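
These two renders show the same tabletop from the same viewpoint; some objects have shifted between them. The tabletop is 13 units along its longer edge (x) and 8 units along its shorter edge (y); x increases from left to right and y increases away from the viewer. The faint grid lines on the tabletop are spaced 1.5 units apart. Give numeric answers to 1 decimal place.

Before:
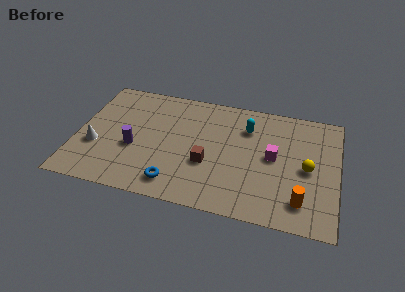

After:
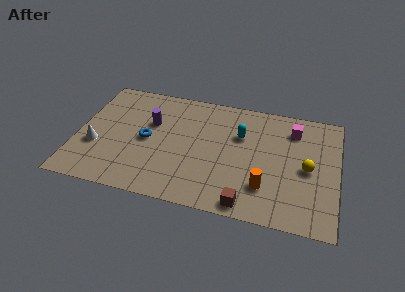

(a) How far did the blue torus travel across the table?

3.1

From (5.1, 1.3) to (3.5, 3.9), the blue torus covered √(1.6² + 2.6²) ≈ 3.1 units.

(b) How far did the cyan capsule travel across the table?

0.7

The cyan capsule was near (8.4, 5.9) before and (8.1, 5.3) after, so it travelled √(0.3² + 0.6²) ≈ 0.7 units.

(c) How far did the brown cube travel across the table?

3.0

The brown cube was near (6.6, 3.0) before and (8.7, 0.8) after, so it travelled √(2.1² + 2.2²) ≈ 3.0 units.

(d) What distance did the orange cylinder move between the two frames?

1.9

The orange cylinder was near (11.3, 1.6) before and (9.5, 2.1) after, so it travelled √(1.8² + 0.5²) ≈ 1.9 units.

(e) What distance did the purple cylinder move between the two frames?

2.0

From (2.9, 3.2) to (3.6, 5.1), the purple cylinder covered √(0.7² + 1.9²) ≈ 2.0 units.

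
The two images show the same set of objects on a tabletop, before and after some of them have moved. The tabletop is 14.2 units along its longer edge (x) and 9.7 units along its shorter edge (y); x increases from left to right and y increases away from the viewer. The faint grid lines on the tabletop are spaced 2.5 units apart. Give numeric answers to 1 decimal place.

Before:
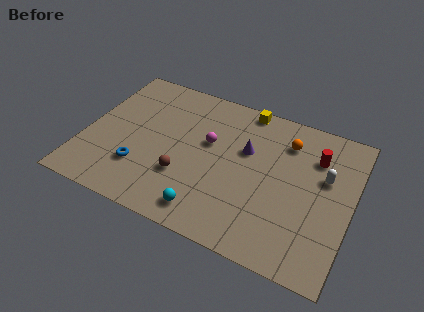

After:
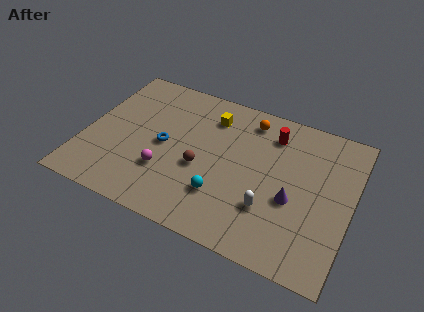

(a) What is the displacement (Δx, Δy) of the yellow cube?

(-1.7, -1.3)

The yellow cube was at about (8.1, 8.9) and moved to about (6.4, 7.6).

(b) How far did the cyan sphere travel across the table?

1.4

The cyan sphere was near (7.0, 1.4) before and (7.6, 2.7) after, so it travelled √(0.6² + 1.3²) ≈ 1.4 units.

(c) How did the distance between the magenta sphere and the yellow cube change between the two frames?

+1.5

The distance was about 3.5 in the first image and 5.0 in the second, so they moved 1.5 units further apart.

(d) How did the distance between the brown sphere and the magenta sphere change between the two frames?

-0.8

The distance was about 2.9 in the first image and 2.1 in the second, so they moved 0.8 units closer together.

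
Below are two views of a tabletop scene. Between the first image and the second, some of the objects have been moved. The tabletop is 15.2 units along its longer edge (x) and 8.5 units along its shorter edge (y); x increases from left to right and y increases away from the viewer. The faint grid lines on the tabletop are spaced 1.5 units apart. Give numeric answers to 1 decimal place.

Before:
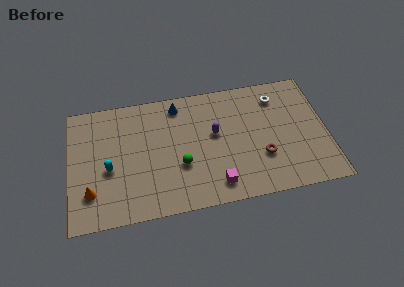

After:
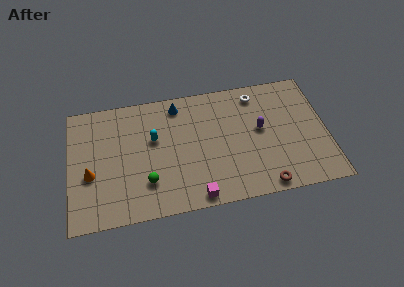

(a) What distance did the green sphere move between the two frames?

2.2

From (6.5, 3.1) to (4.5, 2.3), the green sphere covered √(2.0² + 0.8²) ≈ 2.2 units.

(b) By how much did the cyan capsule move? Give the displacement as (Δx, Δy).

(2.7, 1.6)

The cyan capsule was at about (2.3, 3.6) and moved to about (5.0, 5.2).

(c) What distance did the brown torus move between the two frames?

2.0

The brown torus moved from about (11.3, 2.8) to (11.3, 0.8), a distance of √(0.0² + 2.0²) ≈ 2.0.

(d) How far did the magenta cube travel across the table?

1.3

The magenta cube moved from about (8.5, 1.4) to (7.3, 0.8), a distance of √(1.2² + 0.6²) ≈ 1.3.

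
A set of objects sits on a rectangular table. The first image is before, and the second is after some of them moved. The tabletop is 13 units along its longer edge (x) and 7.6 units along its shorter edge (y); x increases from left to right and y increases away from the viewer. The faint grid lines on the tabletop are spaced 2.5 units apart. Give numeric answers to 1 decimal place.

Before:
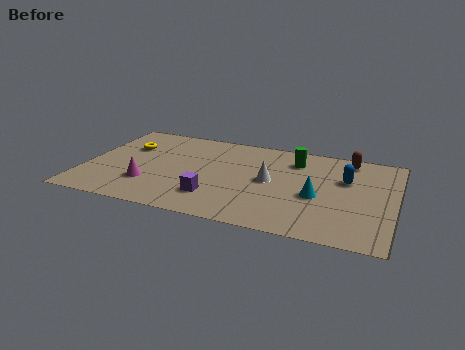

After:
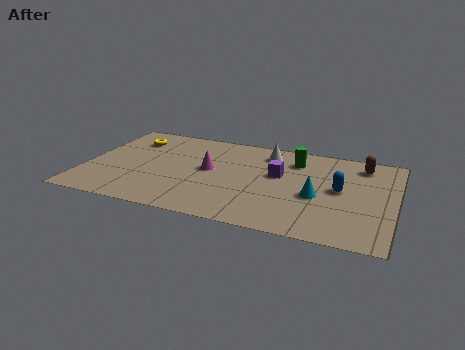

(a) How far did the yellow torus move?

0.7

From (1.6, 5.1) to (1.7, 5.8), the yellow torus covered √(0.1² + 0.7²) ≈ 0.7 units.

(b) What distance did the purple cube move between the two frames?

3.6

The purple cube was near (5.6, 1.9) before and (8.1, 4.5) after, so it travelled √(2.5² + 2.6²) ≈ 3.6 units.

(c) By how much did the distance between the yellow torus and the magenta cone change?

+0.8

They were about 3.1 units apart before and 3.9 after — 0.8 units further apart.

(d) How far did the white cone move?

2.3

From (7.8, 3.9) to (7.5, 6.2), the white cone covered √(0.3² + 2.3²) ≈ 2.3 units.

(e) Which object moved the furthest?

the purple cube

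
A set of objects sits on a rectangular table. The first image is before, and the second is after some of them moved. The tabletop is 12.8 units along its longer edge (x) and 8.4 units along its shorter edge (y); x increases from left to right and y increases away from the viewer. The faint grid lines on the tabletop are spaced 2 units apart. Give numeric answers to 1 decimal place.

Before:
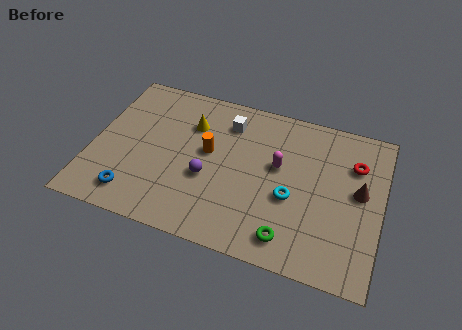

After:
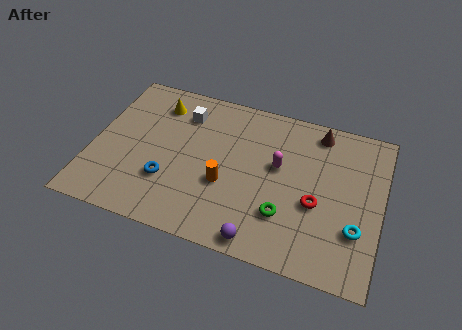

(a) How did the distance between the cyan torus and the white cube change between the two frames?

+4.4

The distance was about 4.5 in the first image and 8.9 in the second, so they moved 4.4 units further apart.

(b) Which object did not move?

the magenta capsule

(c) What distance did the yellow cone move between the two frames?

1.7

The yellow cone moved from about (4.2, 6.0) to (2.6, 6.7), a distance of √(1.6² + 0.7²) ≈ 1.7.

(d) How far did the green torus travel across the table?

1.1

The green torus was near (9.0, 1.3) before and (8.7, 2.4) after, so it travelled √(0.3² + 1.1²) ≈ 1.1 units.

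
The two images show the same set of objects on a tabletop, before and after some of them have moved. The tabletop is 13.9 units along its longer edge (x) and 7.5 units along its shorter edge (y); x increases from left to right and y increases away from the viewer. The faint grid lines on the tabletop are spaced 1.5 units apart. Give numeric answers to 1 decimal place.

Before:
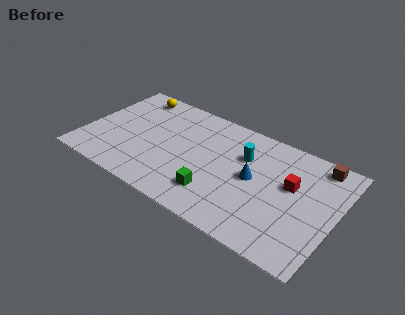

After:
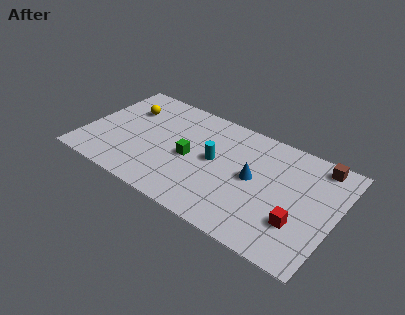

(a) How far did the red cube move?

2.3

The red cube was near (11.4, 4.5) before and (12.1, 2.3) after, so it travelled √(0.7² + 2.2²) ≈ 2.3 units.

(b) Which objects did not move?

the brown cube and the blue cone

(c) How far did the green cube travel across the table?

2.4

The green cube moved from about (7.6, 1.8) to (5.9, 3.5), a distance of √(1.7² + 1.7²) ≈ 2.4.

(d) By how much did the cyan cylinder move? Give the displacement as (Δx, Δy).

(-1.5, -1.1)

The cyan cylinder was at about (8.7, 5.1) and moved to about (7.2, 4.0).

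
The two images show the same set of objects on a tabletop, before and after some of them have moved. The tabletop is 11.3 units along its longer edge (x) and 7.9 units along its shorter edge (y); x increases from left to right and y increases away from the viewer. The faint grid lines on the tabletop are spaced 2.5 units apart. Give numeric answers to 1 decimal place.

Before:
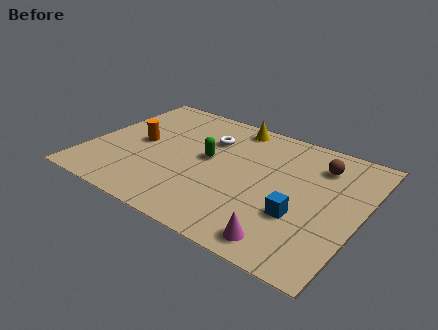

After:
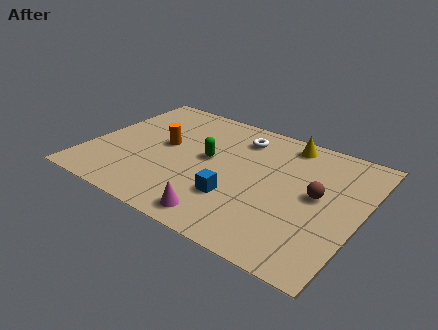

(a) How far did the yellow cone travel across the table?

2.3

The yellow cone was near (5.5, 7.0) before and (7.8, 6.9) after, so it travelled √(2.3² + 0.1²) ≈ 2.3 units.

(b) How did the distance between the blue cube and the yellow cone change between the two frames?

-0.8

Before: roughly 5.5 units apart; after: 4.7. That's 0.8 units closer together.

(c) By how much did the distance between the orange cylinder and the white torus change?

+0.4

They were about 3.1 units apart before and 3.5 after — 0.4 units further apart.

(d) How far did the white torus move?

1.4

From (4.7, 5.6) to (5.9, 6.3), the white torus covered √(1.2² + 0.7²) ≈ 1.4 units.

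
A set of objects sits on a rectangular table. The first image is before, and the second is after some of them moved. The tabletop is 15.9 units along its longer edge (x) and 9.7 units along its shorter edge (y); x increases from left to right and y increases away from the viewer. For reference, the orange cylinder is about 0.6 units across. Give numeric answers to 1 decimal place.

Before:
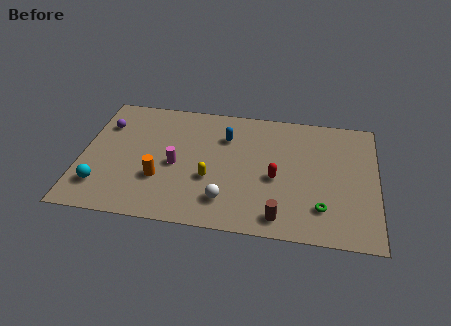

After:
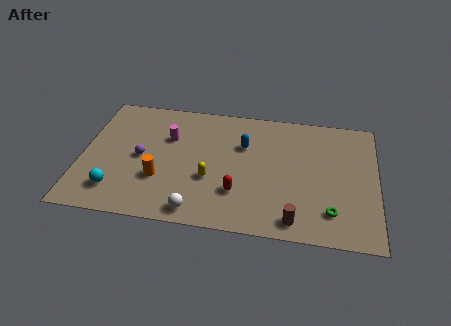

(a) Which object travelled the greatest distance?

the purple sphere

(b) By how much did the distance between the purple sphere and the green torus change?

-2.2

They were about 12.8 units apart before and 10.6 after — 2.2 units closer together.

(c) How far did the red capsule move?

2.4

The red capsule moved from about (10.5, 4.2) to (8.5, 2.8), a distance of √(2.0² + 1.4²) ≈ 2.4.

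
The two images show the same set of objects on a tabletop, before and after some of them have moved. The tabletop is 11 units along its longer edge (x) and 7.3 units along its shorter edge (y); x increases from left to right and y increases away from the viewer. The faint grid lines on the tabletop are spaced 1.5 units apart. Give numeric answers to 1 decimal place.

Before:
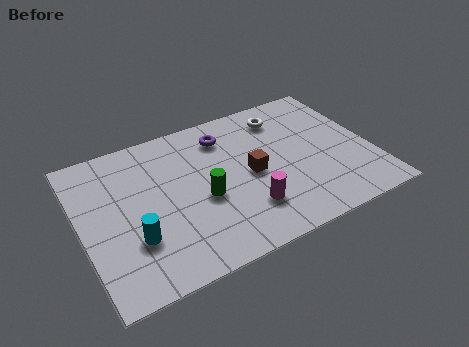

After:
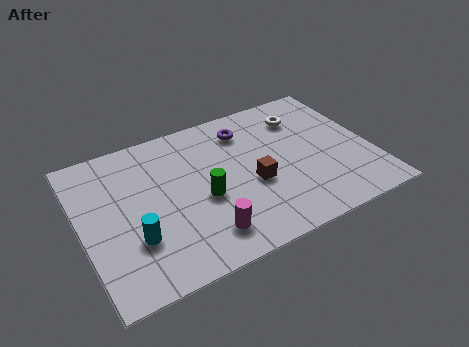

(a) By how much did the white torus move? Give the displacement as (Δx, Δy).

(0.7, -0.3)

From the two frames, the white torus sits at roughly (8.0, 5.9) before and (8.7, 5.6) after.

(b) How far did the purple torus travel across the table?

0.8

The purple torus moved from about (5.7, 5.8) to (6.5, 5.8), a distance of √(0.8² + 0.0²) ≈ 0.8.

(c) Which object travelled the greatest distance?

the magenta cylinder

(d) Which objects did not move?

the cyan cylinder and the green cylinder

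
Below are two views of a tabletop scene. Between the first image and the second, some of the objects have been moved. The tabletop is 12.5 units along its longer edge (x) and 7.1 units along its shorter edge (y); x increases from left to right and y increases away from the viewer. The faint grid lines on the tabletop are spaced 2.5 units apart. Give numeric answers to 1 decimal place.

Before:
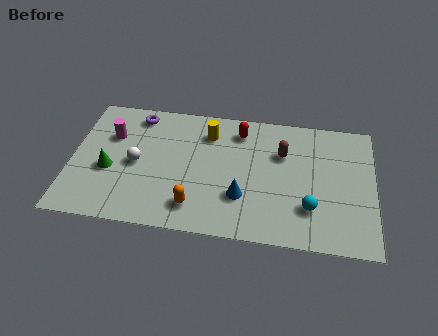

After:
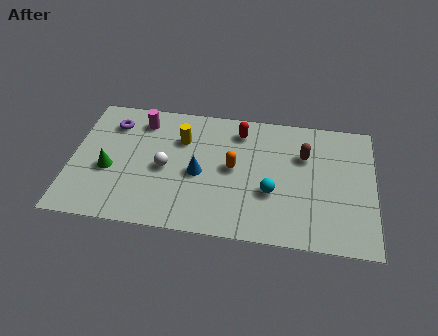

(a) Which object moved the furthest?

the orange capsule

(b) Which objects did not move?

the red capsule and the green cone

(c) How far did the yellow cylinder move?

1.2

The yellow cylinder was near (5.6, 5.5) before and (4.5, 5.0) after, so it travelled √(1.1² + 0.5²) ≈ 1.2 units.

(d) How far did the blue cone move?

2.1

The blue cone was near (7.1, 2.2) before and (5.3, 3.2) after, so it travelled √(1.8² + 1.0²) ≈ 2.1 units.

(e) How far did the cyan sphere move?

1.7

The cyan sphere moved from about (9.9, 2.0) to (8.3, 2.6), a distance of √(1.6² + 0.6²) ≈ 1.7.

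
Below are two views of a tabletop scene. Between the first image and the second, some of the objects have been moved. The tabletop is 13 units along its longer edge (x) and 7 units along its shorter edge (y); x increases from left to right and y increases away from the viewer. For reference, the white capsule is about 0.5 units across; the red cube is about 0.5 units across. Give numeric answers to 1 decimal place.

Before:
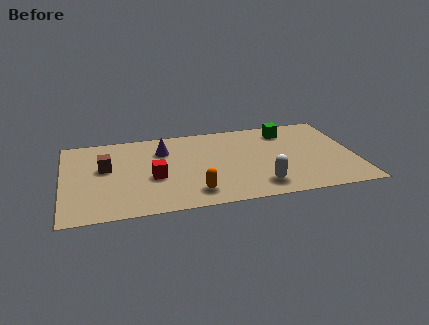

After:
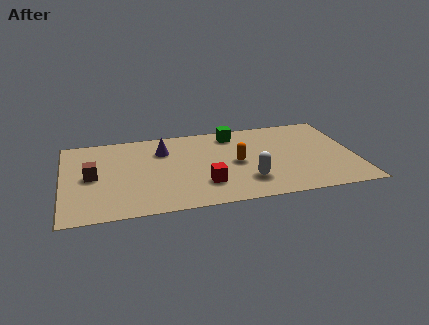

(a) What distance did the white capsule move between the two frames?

0.7

The white capsule was near (8.6, 1.3) before and (8.1, 1.8) after, so it travelled √(0.5² + 0.5²) ≈ 0.7 units.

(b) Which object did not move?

the purple cone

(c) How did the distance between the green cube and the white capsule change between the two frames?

-0.5

The distance was about 4.6 in the first image and 4.1 in the second, so they moved 0.5 units closer together.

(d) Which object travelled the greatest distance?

the orange capsule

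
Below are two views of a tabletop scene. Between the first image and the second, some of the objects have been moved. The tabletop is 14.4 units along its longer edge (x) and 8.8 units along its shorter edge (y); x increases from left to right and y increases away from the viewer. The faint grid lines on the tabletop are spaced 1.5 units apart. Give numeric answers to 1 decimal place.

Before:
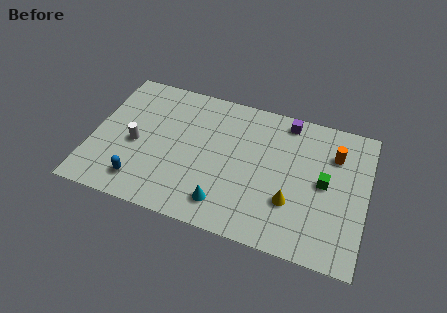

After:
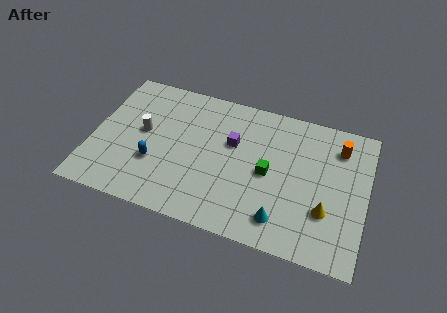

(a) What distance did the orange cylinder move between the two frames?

0.5

The orange cylinder was near (12.6, 6.4) before and (12.8, 6.9) after, so it travelled √(0.2² + 0.5²) ≈ 0.5 units.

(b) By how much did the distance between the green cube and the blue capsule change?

-3.8

They were about 9.8 units apart before and 6.0 after — 3.8 units closer together.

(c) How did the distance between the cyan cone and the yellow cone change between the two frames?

-1.1

Before: roughly 3.6 units apart; after: 2.5. That's 1.1 units closer together.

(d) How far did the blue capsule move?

1.5

The blue capsule moved from about (2.8, 1.6) to (3.4, 3.0), a distance of √(0.6² + 1.4²) ≈ 1.5.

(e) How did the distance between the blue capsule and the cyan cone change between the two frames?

+2.5

They were about 4.4 units apart before and 6.9 after — 2.5 units further apart.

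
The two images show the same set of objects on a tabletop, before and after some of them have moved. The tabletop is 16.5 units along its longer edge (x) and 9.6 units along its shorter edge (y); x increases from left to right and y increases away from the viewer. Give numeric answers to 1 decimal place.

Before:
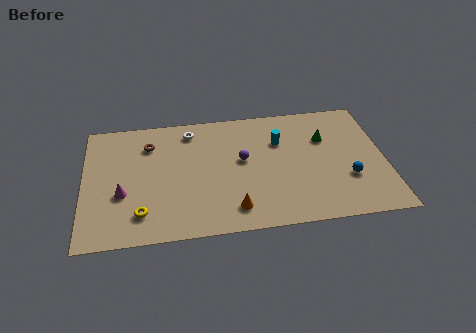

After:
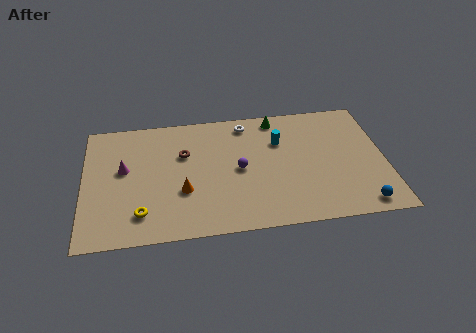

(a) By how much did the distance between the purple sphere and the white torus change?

-0.3

They were about 3.9 units apart before and 3.6 after — 0.3 units closer together.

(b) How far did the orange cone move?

3.2

From (8.1, 1.7) to (5.4, 3.4), the orange cone covered √(2.7² + 1.7²) ≈ 3.2 units.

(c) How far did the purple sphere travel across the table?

0.7

The purple sphere was near (8.7, 5.4) before and (8.5, 4.7) after, so it travelled √(0.2² + 0.7²) ≈ 0.7 units.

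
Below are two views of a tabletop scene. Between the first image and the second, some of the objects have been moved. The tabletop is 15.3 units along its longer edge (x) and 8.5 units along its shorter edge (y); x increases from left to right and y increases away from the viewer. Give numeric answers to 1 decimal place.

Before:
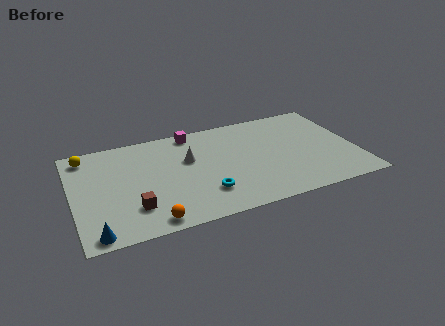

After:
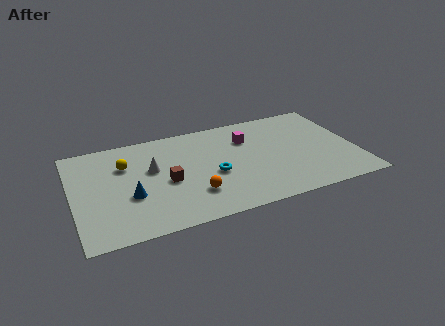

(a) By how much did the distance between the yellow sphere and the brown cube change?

-2.6

The distance was about 5.6 in the first image and 3.0 in the second, so they moved 2.6 units closer together.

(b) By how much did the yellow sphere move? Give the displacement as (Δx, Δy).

(2.0, -1.4)

The yellow sphere started near (0.9, 7.3) and ended near (2.9, 5.9).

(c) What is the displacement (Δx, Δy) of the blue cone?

(2.0, 2.4)

The blue cone was at about (1.0, 0.8) and moved to about (3.0, 3.2).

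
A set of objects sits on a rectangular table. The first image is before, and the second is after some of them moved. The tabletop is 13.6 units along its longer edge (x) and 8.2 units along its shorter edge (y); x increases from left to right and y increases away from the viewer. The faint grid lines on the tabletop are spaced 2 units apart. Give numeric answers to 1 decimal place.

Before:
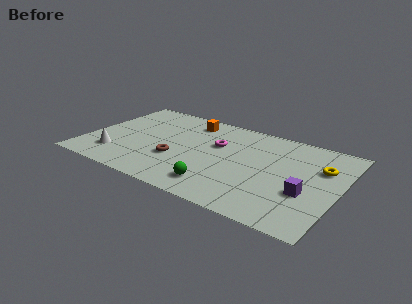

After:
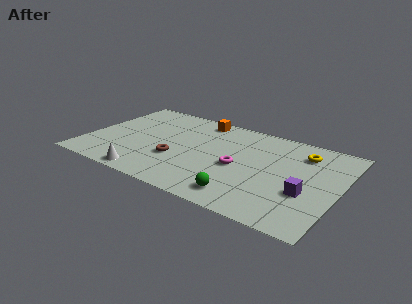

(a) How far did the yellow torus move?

1.4

The yellow torus was near (12.5, 5.5) before and (11.4, 6.4) after, so it travelled √(1.1² + 0.9²) ≈ 1.4 units.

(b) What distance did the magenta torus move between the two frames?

2.1

The magenta torus moved from about (6.9, 5.2) to (8.3, 3.7), a distance of √(1.4² + 1.5²) ≈ 2.1.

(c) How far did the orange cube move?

0.6

From (5.1, 6.8) to (5.6, 7.2), the orange cube covered √(0.5² + 0.4²) ≈ 0.6 units.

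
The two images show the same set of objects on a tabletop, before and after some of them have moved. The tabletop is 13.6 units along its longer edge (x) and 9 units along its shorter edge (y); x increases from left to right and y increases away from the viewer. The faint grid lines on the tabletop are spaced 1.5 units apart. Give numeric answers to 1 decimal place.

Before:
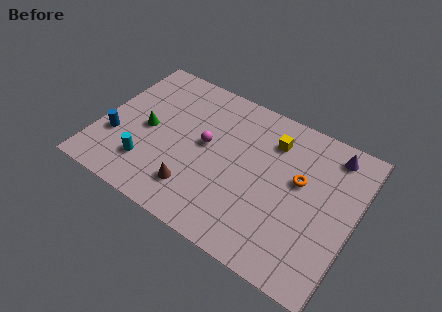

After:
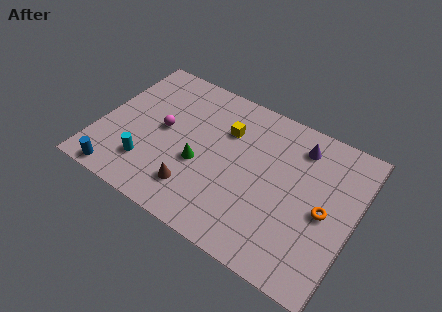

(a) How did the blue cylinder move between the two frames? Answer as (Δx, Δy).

(0.6, -2.2)

From the two frames, the blue cylinder sits at roughly (1.0, 3.0) before and (1.6, 0.8) after.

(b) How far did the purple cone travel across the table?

1.7

The purple cone moved from about (12.0, 7.7) to (10.3, 7.3), a distance of √(1.7² + 0.4²) ≈ 1.7.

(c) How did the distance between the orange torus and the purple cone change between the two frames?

+0.8

The distance was about 2.8 in the first image and 3.6 in the second, so they moved 0.8 units further apart.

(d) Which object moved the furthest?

the green cone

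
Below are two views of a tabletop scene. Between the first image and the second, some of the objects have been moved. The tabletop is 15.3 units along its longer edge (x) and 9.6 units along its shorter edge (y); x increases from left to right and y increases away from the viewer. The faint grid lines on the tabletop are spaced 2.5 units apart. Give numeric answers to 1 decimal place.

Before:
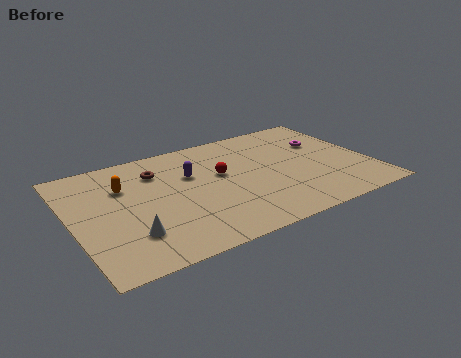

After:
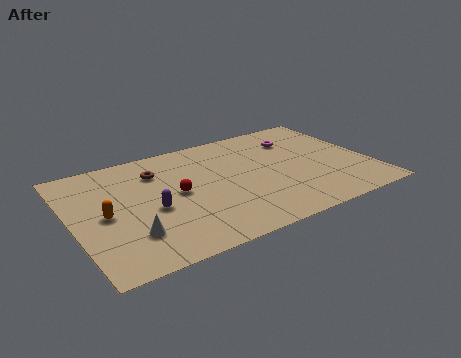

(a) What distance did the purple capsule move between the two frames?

3.1

From (6.2, 6.2) to (3.9, 4.1), the purple capsule covered √(2.3² + 2.1²) ≈ 3.1 units.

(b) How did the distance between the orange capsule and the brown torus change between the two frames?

+2.1

The distance was about 1.9 in the first image and 4.0 in the second, so they moved 2.1 units further apart.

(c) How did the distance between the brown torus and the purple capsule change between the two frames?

+1.3

The distance was about 1.9 in the first image and 3.2 in the second, so they moved 1.3 units further apart.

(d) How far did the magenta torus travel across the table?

1.6

From (13.3, 6.3) to (12.0, 7.2), the magenta torus covered √(1.3² + 0.9²) ≈ 1.6 units.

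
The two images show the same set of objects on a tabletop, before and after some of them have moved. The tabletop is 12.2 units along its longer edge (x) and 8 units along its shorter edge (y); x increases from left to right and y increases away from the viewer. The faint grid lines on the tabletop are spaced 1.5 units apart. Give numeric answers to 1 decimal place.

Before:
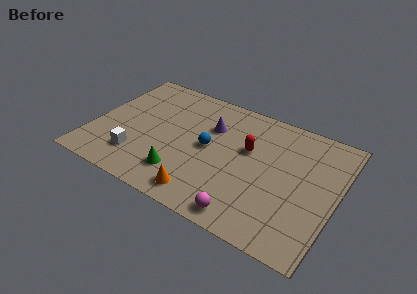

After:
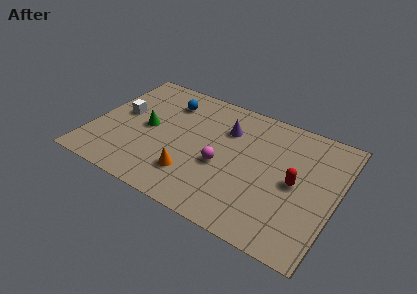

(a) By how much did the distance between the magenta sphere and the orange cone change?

-0.4

Before: roughly 2.2 units apart; after: 1.8. That's 0.4 units closer together.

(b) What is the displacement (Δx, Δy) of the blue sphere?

(-2.4, 2.1)

The blue sphere started near (5.8, 4.1) and ended near (3.4, 6.2).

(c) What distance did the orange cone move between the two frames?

1.1

From (6.0, 1.1) to (5.3, 2.0), the orange cone covered √(0.7² + 0.9²) ≈ 1.1 units.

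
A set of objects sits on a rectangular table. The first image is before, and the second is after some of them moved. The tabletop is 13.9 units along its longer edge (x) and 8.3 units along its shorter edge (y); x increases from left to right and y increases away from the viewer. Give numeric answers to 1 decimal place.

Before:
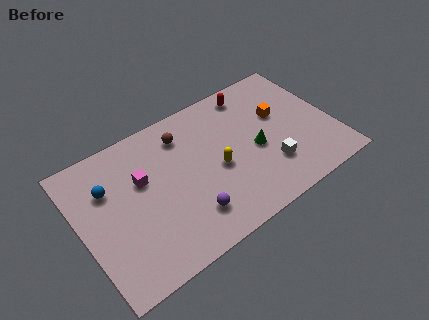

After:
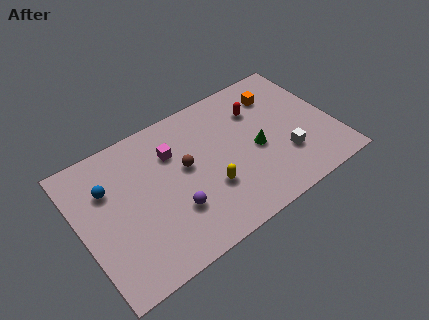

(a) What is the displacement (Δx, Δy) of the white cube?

(0.9, 0.2)

The white cube was at about (10.1, 2.3) and moved to about (11.0, 2.5).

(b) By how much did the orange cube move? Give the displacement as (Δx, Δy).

(0.1, 1.3)

From the two frames, the orange cube sits at roughly (11.2, 5.1) before and (11.3, 6.4) after.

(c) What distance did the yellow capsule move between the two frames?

1.1

The yellow capsule moved from about (7.4, 3.7) to (6.8, 2.8), a distance of √(0.6² + 0.9²) ≈ 1.1.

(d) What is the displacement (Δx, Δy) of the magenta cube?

(1.8, 0.7)

From the two frames, the magenta cube sits at roughly (3.5, 5.2) before and (5.3, 5.9) after.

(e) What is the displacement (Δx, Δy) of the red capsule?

(0.1, -1.2)

The red capsule started near (10.0, 7.2) and ended near (10.1, 6.0).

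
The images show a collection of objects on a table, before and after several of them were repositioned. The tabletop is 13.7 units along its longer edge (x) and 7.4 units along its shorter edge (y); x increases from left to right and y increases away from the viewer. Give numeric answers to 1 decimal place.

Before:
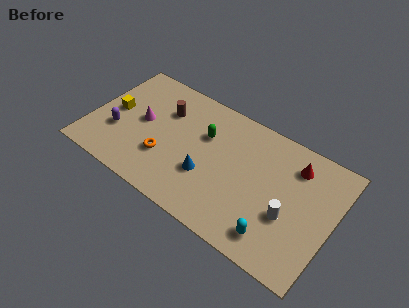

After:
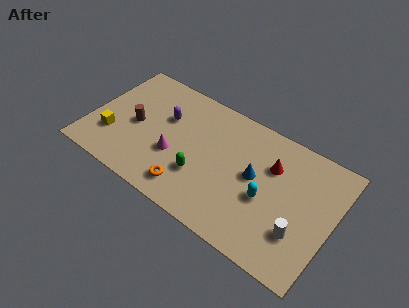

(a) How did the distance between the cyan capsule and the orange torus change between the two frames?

-2.1

The distance was about 6.6 in the first image and 4.5 in the second, so they moved 2.1 units closer together.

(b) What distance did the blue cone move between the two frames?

2.9

The blue cone moved from about (6.8, 2.6) to (9.3, 4.0), a distance of √(2.5² + 1.4²) ≈ 2.9.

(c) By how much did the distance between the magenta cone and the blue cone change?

+0.4

They were about 4.2 units apart before and 4.6 after — 0.4 units further apart.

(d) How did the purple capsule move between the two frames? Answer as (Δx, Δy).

(2.4, 2.2)

The purple capsule started near (1.6, 2.6) and ended near (4.0, 4.8).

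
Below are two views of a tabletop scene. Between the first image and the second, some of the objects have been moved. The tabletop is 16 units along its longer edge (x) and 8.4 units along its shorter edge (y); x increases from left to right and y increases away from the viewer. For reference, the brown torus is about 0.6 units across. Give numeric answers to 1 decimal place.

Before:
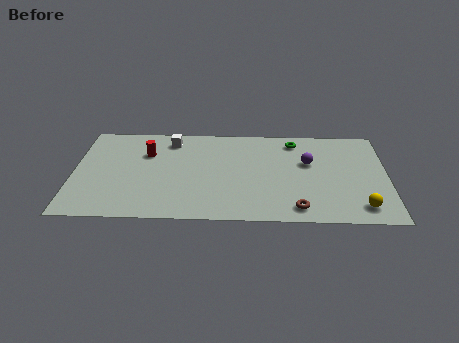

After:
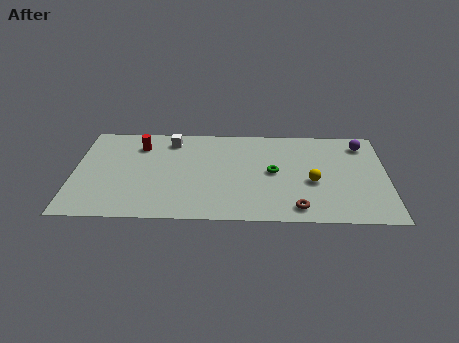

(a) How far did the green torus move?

3.0

The green torus moved from about (11.3, 7.1) to (10.2, 4.3), a distance of √(1.1² + 2.8²) ≈ 3.0.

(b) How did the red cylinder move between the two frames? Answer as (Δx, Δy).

(-0.4, 0.7)

The red cylinder was at about (3.7, 5.8) and moved to about (3.3, 6.5).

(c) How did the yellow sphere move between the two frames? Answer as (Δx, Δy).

(-2.4, 2.1)

The yellow sphere started near (14.6, 1.4) and ended near (12.2, 3.5).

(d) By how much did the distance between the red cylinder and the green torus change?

-0.5

The distance was about 7.7 in the first image and 7.2 in the second, so they moved 0.5 units closer together.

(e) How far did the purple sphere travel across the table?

3.3

The purple sphere moved from about (12.0, 5.2) to (14.8, 6.9), a distance of √(2.8² + 1.7²) ≈ 3.3.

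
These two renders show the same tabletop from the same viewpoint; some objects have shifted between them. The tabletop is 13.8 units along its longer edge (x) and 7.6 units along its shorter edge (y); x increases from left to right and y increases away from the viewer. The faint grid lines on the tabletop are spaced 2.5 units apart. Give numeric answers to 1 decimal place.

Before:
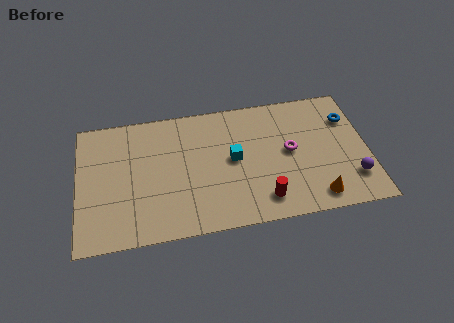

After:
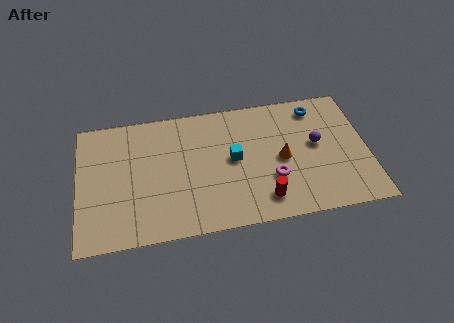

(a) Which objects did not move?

the red cylinder and the cyan cube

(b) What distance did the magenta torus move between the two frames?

1.7

The magenta torus was near (10.1, 4.0) before and (9.2, 2.5) after, so it travelled √(0.9² + 1.5²) ≈ 1.7 units.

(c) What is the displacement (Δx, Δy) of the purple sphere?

(-1.6, 2.3)

From the two frames, the purple sphere sits at roughly (13.0, 1.9) before and (11.4, 4.2) after.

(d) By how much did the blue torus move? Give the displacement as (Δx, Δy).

(-1.5, 0.9)

The blue torus was at about (13.0, 5.5) and moved to about (11.5, 6.4).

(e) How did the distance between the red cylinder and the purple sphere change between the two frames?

-0.4

Before: roughly 4.3 units apart; after: 3.9. That's 0.4 units closer together.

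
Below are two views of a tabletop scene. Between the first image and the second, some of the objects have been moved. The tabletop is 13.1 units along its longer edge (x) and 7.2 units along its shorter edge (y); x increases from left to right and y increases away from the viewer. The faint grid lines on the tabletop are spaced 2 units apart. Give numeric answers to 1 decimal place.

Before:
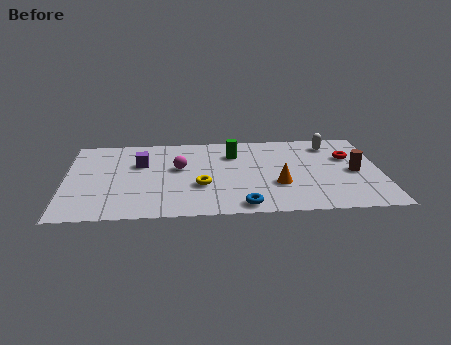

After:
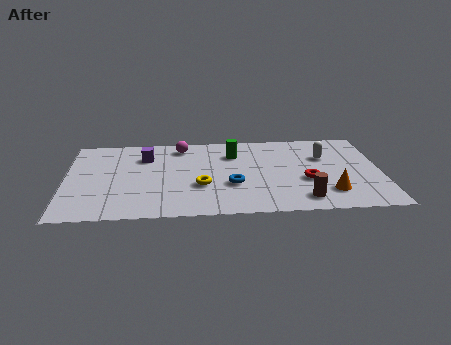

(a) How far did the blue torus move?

1.8

The blue torus was near (7.3, 0.8) before and (6.9, 2.6) after, so it travelled √(0.4² + 1.8²) ≈ 1.8 units.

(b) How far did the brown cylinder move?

3.1

The brown cylinder was near (12.0, 3.4) before and (9.8, 1.2) after, so it travelled √(2.2² + 2.2²) ≈ 3.1 units.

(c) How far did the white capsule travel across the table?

1.1

The white capsule was near (11.1, 5.9) before and (10.8, 4.8) after, so it travelled √(0.3² + 1.1²) ≈ 1.1 units.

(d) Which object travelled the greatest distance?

the brown cylinder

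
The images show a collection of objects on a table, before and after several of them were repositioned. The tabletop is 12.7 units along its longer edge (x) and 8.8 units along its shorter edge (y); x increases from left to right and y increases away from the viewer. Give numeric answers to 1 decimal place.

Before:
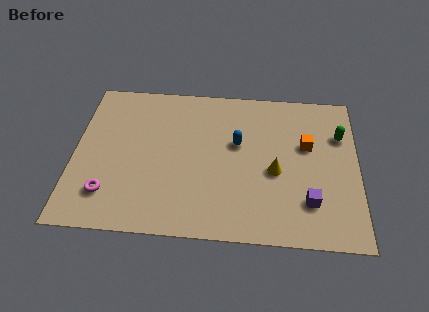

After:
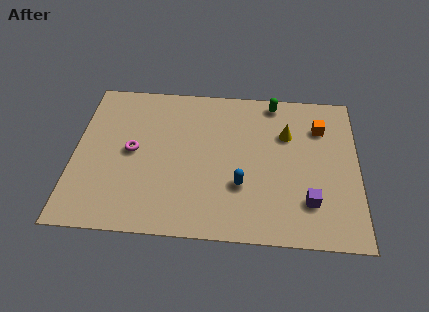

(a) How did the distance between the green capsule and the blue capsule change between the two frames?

+0.5

They were about 4.7 units apart before and 5.2 after — 0.5 units further apart.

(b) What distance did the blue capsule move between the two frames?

2.4

From (7.3, 5.3) to (7.5, 2.9), the blue capsule covered √(0.2² + 2.4²) ≈ 2.4 units.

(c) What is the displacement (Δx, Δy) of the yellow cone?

(0.5, 2.2)

The yellow cone started near (9.0, 3.8) and ended near (9.5, 6.0).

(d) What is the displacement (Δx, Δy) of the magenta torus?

(1.0, 2.5)

The magenta torus started near (1.6, 2.0) and ended near (2.6, 4.5).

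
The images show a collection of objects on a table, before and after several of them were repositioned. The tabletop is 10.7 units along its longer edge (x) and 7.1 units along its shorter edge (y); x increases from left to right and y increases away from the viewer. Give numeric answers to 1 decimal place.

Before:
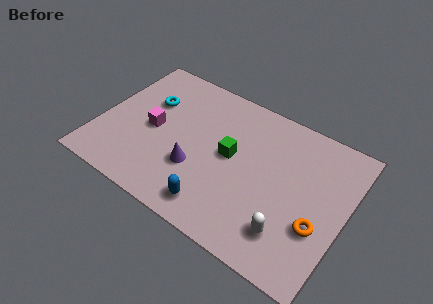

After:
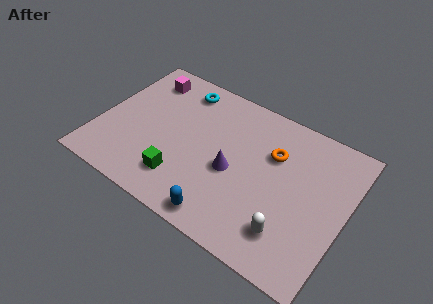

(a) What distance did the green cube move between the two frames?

2.8

The green cube was near (5.7, 3.8) before and (3.9, 1.6) after, so it travelled √(1.8² + 2.2²) ≈ 2.8 units.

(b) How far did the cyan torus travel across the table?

1.8

The cyan torus was near (1.9, 4.7) before and (3.1, 6.0) after, so it travelled √(1.2² + 1.3²) ≈ 1.8 units.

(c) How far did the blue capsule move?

0.5

From (5.5, 1.1) to (5.9, 0.8), the blue capsule covered √(0.4² + 0.3²) ≈ 0.5 units.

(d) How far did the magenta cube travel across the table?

2.5

From (2.3, 3.4) to (1.5, 5.8), the magenta cube covered √(0.8² + 2.4²) ≈ 2.5 units.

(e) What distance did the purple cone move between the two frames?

1.7

The purple cone moved from about (4.4, 2.4) to (5.9, 3.1), a distance of √(1.5² + 0.7²) ≈ 1.7.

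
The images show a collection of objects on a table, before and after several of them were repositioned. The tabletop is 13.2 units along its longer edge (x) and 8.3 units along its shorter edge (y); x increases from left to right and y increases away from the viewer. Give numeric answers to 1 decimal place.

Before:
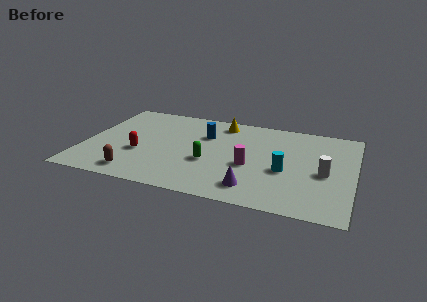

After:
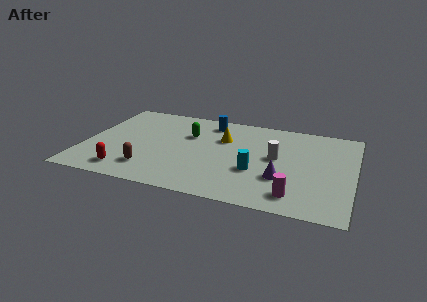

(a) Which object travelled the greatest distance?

the magenta cylinder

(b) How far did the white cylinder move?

2.5

The white cylinder moved from about (11.8, 3.7) to (9.4, 4.5), a distance of √(2.4² + 0.8²) ≈ 2.5.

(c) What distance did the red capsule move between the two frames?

1.9

The red capsule moved from about (2.8, 3.1) to (2.3, 1.3), a distance of √(0.5² + 1.8²) ≈ 1.9.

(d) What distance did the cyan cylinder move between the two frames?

1.5

From (9.9, 3.4) to (8.5, 3.0), the cyan cylinder covered √(1.4² + 0.4²) ≈ 1.5 units.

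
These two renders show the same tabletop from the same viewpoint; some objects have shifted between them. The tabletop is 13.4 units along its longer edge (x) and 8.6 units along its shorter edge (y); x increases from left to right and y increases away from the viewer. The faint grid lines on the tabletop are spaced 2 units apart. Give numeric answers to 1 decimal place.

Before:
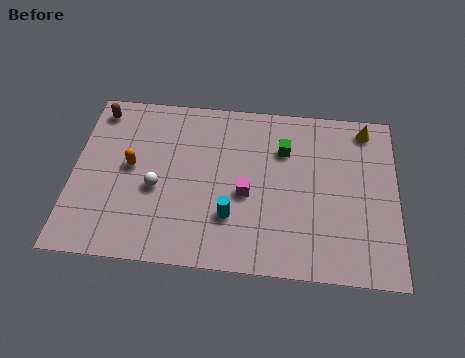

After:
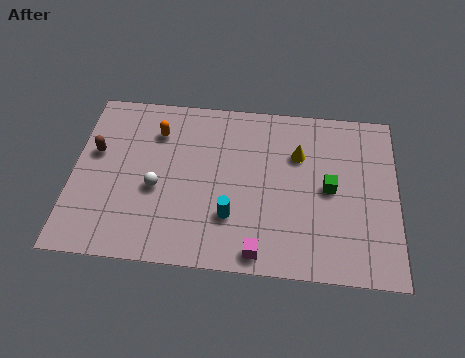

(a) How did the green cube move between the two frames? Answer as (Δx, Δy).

(1.9, -1.8)

The green cube started near (8.7, 6.1) and ended near (10.6, 4.3).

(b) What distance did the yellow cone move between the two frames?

3.2

The yellow cone was near (12.1, 7.5) before and (9.3, 5.9) after, so it travelled √(2.8² + 1.6²) ≈ 3.2 units.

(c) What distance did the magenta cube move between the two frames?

2.9

The magenta cube moved from about (7.2, 3.7) to (7.8, 0.9), a distance of √(0.6² + 2.8²) ≈ 2.9.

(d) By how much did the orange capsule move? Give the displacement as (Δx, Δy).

(1.0, 1.9)

From the two frames, the orange capsule sits at roughly (2.4, 4.6) before and (3.4, 6.5) after.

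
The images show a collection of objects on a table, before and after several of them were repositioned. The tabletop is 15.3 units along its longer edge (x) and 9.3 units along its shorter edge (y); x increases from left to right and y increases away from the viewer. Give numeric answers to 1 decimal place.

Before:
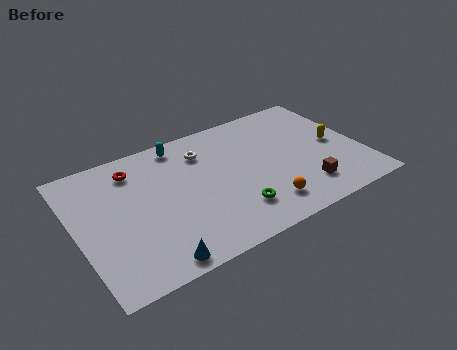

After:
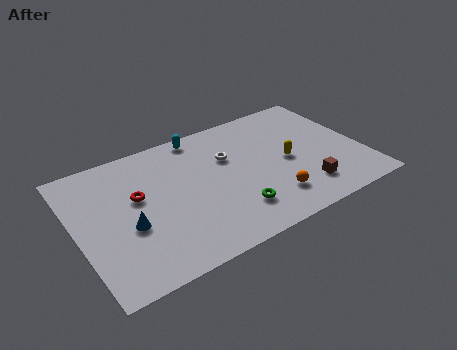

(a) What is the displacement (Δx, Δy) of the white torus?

(1.2, -1.0)

The white torus was at about (7.1, 7.1) and moved to about (8.3, 6.1).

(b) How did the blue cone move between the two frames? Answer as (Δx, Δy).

(-0.9, 2.8)

The blue cone was at about (3.5, 0.9) and moved to about (2.6, 3.7).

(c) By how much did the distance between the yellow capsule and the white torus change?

-3.9

They were about 7.3 units apart before and 3.4 after — 3.9 units closer together.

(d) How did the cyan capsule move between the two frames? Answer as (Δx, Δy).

(1.1, 0.2)

The cyan capsule was at about (6.0, 8.2) and moved to about (7.1, 8.4).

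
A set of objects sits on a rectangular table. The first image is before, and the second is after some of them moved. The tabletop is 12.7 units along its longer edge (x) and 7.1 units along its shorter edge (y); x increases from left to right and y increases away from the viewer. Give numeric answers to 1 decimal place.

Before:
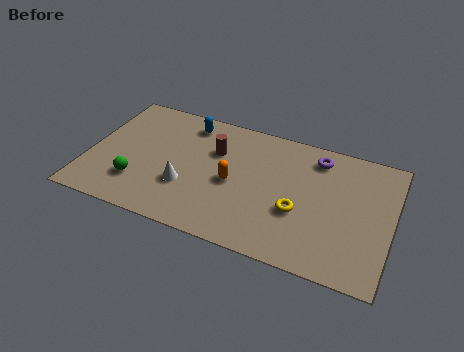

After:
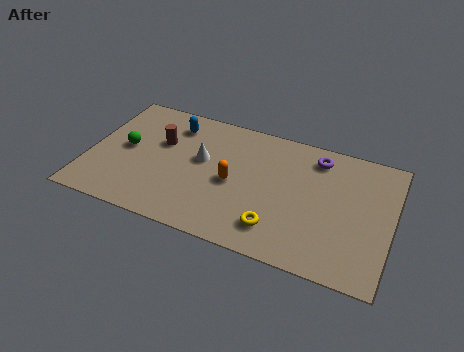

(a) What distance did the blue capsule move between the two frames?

0.7

From (3.9, 6.0) to (3.3, 5.7), the blue capsule covered √(0.6² + 0.3²) ≈ 0.7 units.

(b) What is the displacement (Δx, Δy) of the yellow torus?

(-0.8, -1.2)

From the two frames, the yellow torus sits at roughly (8.9, 2.7) before and (8.1, 1.5) after.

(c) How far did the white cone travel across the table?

1.8

The white cone moved from about (4.2, 2.4) to (4.7, 4.1), a distance of √(0.5² + 1.7²) ≈ 1.8.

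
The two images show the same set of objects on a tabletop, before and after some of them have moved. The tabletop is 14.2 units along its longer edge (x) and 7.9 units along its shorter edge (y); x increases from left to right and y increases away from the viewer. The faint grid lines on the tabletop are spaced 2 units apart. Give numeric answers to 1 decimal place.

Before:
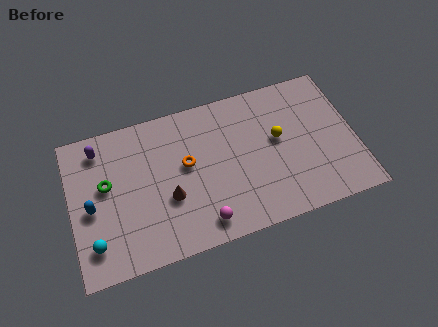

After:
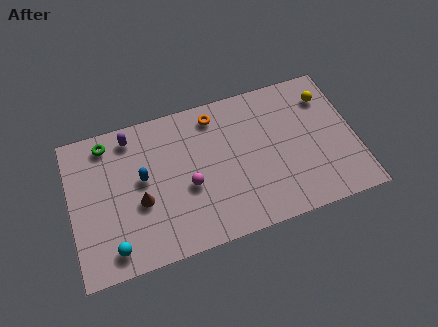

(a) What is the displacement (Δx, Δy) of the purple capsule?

(1.6, 0.2)

From the two frames, the purple capsule sits at roughly (1.6, 6.6) before and (3.2, 6.8) after.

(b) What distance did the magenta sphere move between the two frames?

2.2

From (6.3, 1.2) to (5.8, 3.3), the magenta sphere covered √(0.5² + 2.1²) ≈ 2.2 units.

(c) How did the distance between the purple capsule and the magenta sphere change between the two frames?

-2.8

They were about 7.2 units apart before and 4.4 after — 2.8 units closer together.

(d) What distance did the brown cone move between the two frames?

1.4

The brown cone moved from about (4.8, 3.0) to (3.4, 3.2), a distance of √(1.4² + 0.2²) ≈ 1.4.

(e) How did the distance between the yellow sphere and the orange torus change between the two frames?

+1.0

The distance was about 4.6 in the first image and 5.6 in the second, so they moved 1.0 units further apart.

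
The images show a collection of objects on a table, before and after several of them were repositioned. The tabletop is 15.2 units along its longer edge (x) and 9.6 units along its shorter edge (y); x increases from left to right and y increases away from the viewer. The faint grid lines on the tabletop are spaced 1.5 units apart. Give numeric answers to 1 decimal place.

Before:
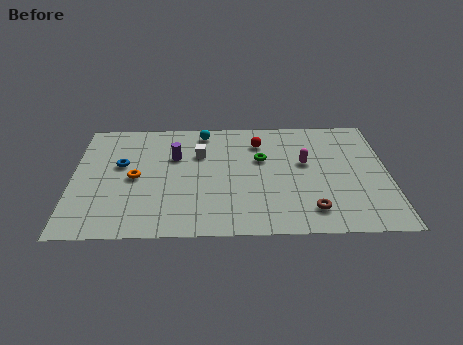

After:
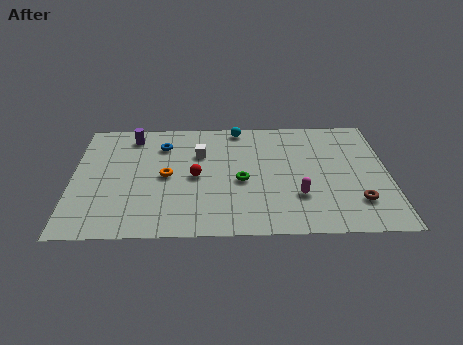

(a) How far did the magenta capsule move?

2.7

The magenta capsule was near (11.2, 5.6) before and (10.8, 2.9) after, so it travelled √(0.4² + 2.7²) ≈ 2.7 units.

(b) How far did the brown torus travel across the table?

2.3

The brown torus moved from about (11.4, 1.8) to (13.6, 2.4), a distance of √(2.2² + 0.6²) ≈ 2.3.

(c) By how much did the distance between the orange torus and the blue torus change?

+1.3

Before: roughly 1.3 units apart; after: 2.6. That's 1.3 units further apart.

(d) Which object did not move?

the white cube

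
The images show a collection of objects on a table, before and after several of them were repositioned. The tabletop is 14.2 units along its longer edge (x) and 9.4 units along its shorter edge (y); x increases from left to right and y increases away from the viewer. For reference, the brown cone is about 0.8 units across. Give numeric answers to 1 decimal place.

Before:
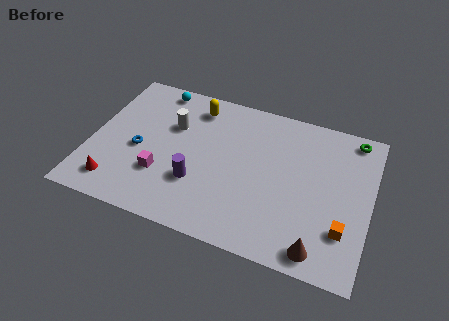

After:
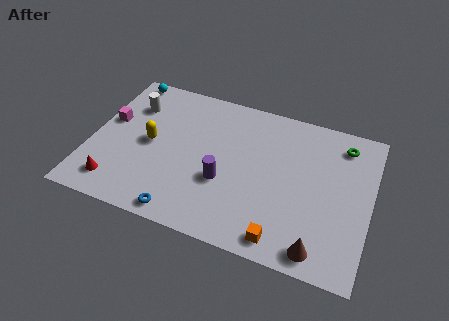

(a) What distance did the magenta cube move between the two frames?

4.0

The magenta cube moved from about (3.8, 2.9) to (0.8, 5.5), a distance of √(3.0² + 2.6²) ≈ 4.0.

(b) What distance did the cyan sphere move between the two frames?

1.7

The cyan sphere was near (2.9, 8.4) before and (1.2, 8.6) after, so it travelled √(1.7² + 0.2²) ≈ 1.7 units.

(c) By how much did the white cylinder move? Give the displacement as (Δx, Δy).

(-2.2, 0.7)

From the two frames, the white cylinder sits at roughly (4.0, 6.2) before and (1.8, 6.9) after.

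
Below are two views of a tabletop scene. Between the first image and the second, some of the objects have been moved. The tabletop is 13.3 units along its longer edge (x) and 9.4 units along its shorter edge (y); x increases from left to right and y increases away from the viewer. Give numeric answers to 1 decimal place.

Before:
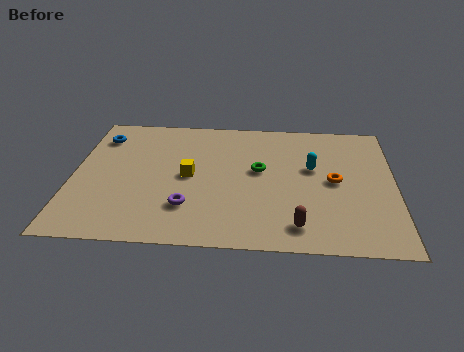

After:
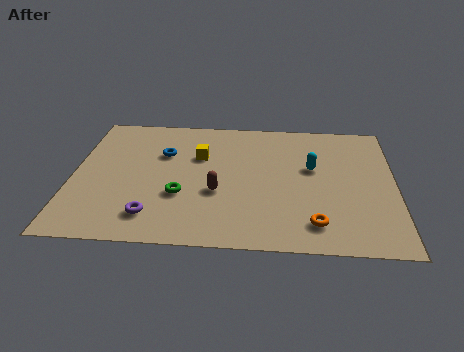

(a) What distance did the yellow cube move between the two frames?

1.6

The yellow cube moved from about (4.8, 4.7) to (5.2, 6.2), a distance of √(0.4² + 1.5²) ≈ 1.6.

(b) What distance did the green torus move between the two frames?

3.8

From (7.7, 5.3) to (4.5, 3.3), the green torus covered √(3.2² + 2.0²) ≈ 3.8 units.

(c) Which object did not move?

the cyan capsule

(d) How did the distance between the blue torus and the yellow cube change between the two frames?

-3.2

The distance was about 4.7 in the first image and 1.5 in the second, so they moved 3.2 units closer together.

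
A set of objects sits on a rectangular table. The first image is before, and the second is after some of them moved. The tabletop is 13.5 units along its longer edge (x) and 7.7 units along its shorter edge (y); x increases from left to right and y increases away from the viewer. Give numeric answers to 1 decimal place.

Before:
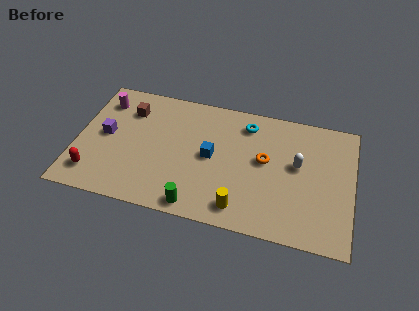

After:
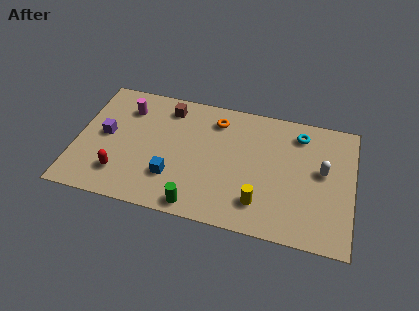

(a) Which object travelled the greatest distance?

the orange torus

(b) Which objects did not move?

the purple cube and the green cylinder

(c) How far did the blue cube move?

2.5

From (6.6, 3.9) to (4.8, 2.2), the blue cube covered √(1.8² + 1.7²) ≈ 2.5 units.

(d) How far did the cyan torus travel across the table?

2.6

From (8.2, 6.3) to (10.8, 6.3), the cyan torus covered √(2.6² + 0.0²) ≈ 2.6 units.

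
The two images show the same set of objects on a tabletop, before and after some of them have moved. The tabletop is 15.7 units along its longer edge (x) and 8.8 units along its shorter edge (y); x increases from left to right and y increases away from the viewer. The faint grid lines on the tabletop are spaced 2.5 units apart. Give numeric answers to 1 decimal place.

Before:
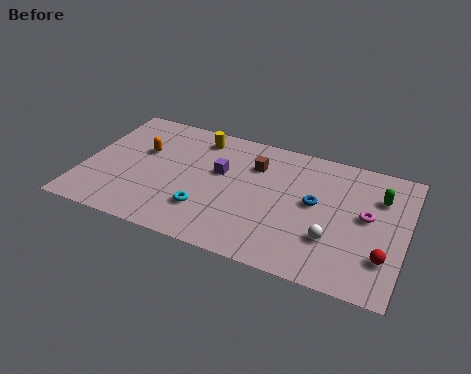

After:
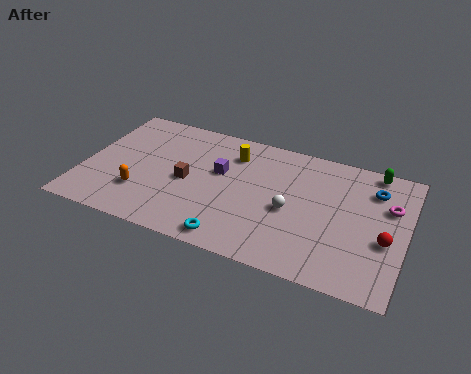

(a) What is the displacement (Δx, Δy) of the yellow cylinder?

(1.8, -0.6)

From the two frames, the yellow cylinder sits at roughly (5.3, 7.4) before and (7.1, 6.8) after.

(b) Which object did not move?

the purple cube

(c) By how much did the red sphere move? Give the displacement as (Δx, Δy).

(0.0, 1.1)

The red sphere started near (14.8, 2.4) and ended near (14.8, 3.5).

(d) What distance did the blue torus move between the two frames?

3.3

From (11.3, 4.8) to (14.0, 6.7), the blue torus covered √(2.7² + 1.9²) ≈ 3.3 units.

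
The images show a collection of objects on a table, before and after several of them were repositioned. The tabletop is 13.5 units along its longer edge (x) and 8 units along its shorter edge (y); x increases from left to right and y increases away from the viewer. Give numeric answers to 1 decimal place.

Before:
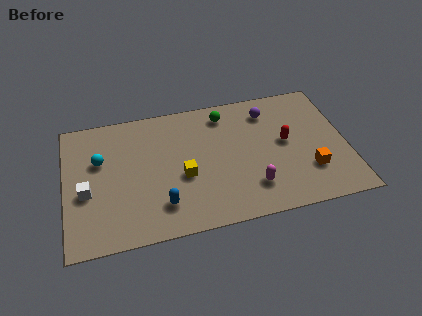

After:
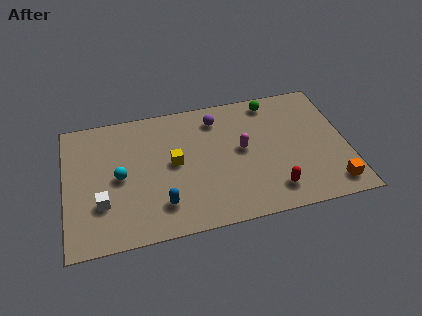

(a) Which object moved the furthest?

the red capsule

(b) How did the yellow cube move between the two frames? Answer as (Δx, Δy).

(-0.4, 0.9)

The yellow cube started near (5.6, 3.3) and ended near (5.2, 4.2).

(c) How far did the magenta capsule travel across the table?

2.4

The magenta capsule was near (8.8, 1.9) before and (8.5, 4.3) after, so it travelled √(0.3² + 2.4²) ≈ 2.4 units.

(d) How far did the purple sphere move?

2.5

From (9.9, 6.4) to (7.4, 6.5), the purple sphere covered √(2.5² + 0.1²) ≈ 2.5 units.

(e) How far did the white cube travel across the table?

1.1

The white cube moved from about (1.0, 3.3) to (1.7, 2.5), a distance of √(0.7² + 0.8²) ≈ 1.1.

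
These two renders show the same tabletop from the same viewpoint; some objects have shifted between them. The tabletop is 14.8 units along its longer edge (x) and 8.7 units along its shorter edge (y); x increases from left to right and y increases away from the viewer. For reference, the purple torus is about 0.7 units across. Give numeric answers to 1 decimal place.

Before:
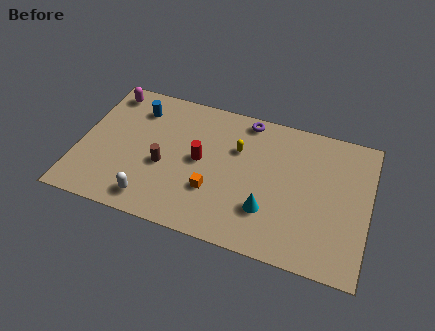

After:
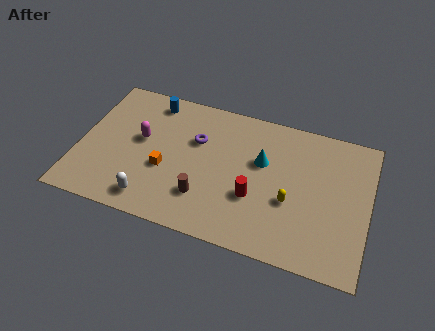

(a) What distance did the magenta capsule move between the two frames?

3.3

The magenta capsule was near (1.1, 7.5) before and (3.1, 4.9) after, so it travelled √(2.0² + 2.6²) ≈ 3.3 units.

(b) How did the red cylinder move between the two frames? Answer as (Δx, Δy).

(2.9, -1.4)

From the two frames, the red cylinder sits at roughly (6.2, 4.5) before and (9.1, 3.1) after.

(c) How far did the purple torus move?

3.2

The purple torus was near (8.3, 7.8) before and (5.9, 5.7) after, so it travelled √(2.4² + 2.1²) ≈ 3.2 units.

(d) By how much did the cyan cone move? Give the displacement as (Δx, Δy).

(-0.5, 2.9)

From the two frames, the cyan cone sits at roughly (9.8, 2.5) before and (9.3, 5.4) after.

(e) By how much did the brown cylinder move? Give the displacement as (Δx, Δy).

(2.2, -1.3)

From the two frames, the brown cylinder sits at roughly (4.4, 3.6) before and (6.6, 2.3) after.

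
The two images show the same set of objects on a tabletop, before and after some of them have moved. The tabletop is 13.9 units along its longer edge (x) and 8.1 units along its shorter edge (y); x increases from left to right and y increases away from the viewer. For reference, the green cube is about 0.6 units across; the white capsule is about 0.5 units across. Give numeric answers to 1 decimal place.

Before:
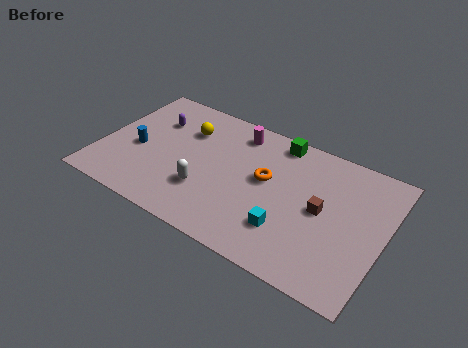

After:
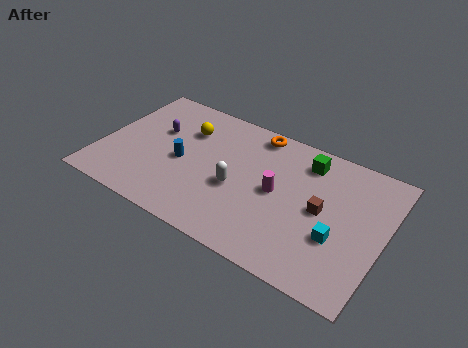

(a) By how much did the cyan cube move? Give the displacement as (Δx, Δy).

(2.3, 0.7)

From the two frames, the cyan cube sits at roughly (9.5, 2.2) before and (11.8, 2.9) after.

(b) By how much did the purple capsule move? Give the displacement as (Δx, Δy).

(0.2, -0.6)

From the two frames, the purple capsule sits at roughly (2.3, 5.7) before and (2.5, 5.1) after.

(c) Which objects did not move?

the brown cube and the yellow sphere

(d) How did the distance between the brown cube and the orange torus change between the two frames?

+2.0

They were about 2.8 units apart before and 4.8 after — 2.0 units further apart.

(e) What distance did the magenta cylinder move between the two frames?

3.6

The magenta cylinder moved from about (6.3, 6.8) to (8.7, 4.1), a distance of √(2.4² + 2.7²) ≈ 3.6.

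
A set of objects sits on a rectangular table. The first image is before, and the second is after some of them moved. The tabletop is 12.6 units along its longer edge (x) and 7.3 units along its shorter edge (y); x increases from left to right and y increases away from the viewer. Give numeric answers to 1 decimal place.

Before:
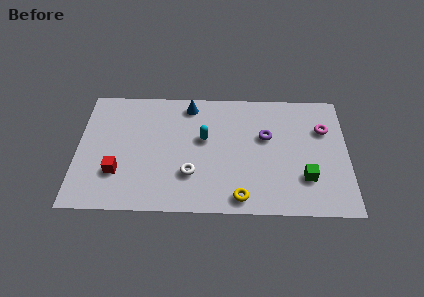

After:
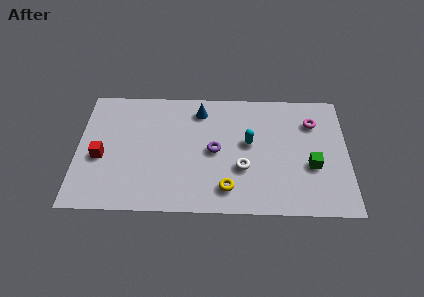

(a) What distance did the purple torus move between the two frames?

2.6

The purple torus was near (8.8, 4.5) before and (6.4, 3.6) after, so it travelled √(2.4² + 0.9²) ≈ 2.6 units.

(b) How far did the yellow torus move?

0.8

The yellow torus moved from about (7.6, 0.9) to (7.0, 1.4), a distance of √(0.6² + 0.5²) ≈ 0.8.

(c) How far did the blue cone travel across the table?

0.6

The blue cone was near (5.2, 6.3) before and (5.7, 6.0) after, so it travelled √(0.5² + 0.3²) ≈ 0.6 units.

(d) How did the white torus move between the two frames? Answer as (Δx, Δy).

(2.4, 0.4)

From the two frames, the white torus sits at roughly (5.3, 2.2) before and (7.7, 2.6) after.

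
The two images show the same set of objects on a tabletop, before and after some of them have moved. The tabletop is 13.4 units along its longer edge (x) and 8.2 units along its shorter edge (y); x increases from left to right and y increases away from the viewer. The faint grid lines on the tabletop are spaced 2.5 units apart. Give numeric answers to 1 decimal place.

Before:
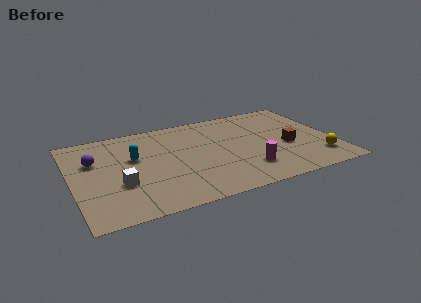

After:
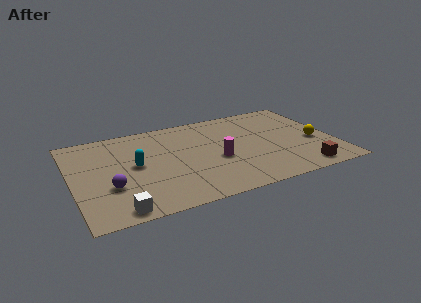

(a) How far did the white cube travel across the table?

2.1

The white cube was near (2.3, 2.9) before and (2.0, 0.8) after, so it travelled √(0.3² + 2.1²) ≈ 2.1 units.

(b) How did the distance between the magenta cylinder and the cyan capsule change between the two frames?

-2.1

Before: roughly 6.3 units apart; after: 4.2. That's 2.1 units closer together.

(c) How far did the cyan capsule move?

0.7

From (3.2, 5.0) to (3.2, 4.3), the cyan capsule covered √(0.0² + 0.7²) ≈ 0.7 units.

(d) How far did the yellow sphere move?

1.6

From (12.4, 1.8) to (12.4, 3.4), the yellow sphere covered √(0.0² + 1.6²) ≈ 1.6 units.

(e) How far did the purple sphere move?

2.7

From (1.2, 5.4) to (1.8, 2.8), the purple sphere covered √(0.6² + 2.6²) ≈ 2.7 units.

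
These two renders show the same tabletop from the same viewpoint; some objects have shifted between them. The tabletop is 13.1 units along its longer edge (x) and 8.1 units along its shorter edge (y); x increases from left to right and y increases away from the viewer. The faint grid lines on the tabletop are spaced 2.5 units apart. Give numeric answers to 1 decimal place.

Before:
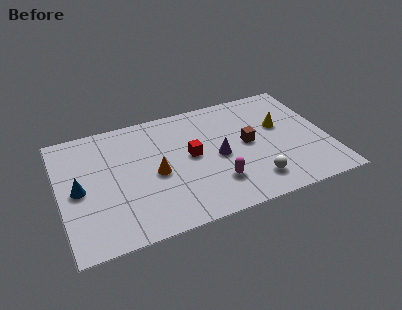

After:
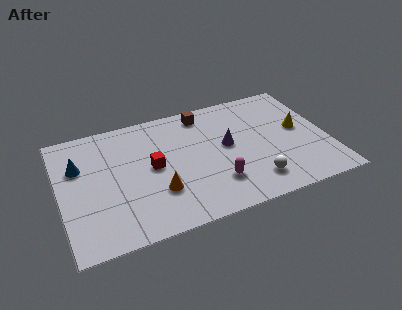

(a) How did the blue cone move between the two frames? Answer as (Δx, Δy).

(0.1, 1.5)

The blue cone started near (0.9, 3.9) and ended near (1.0, 5.4).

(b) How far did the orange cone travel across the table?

1.2

From (4.6, 3.7) to (4.6, 2.5), the orange cone covered √(0.0² + 1.2²) ≈ 1.2 units.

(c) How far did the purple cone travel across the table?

0.8

The purple cone was near (7.7, 3.8) before and (8.2, 4.4) after, so it travelled √(0.5² + 0.6²) ≈ 0.8 units.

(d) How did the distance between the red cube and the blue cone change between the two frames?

-1.8

They were about 5.5 units apart before and 3.7 after — 1.8 units closer together.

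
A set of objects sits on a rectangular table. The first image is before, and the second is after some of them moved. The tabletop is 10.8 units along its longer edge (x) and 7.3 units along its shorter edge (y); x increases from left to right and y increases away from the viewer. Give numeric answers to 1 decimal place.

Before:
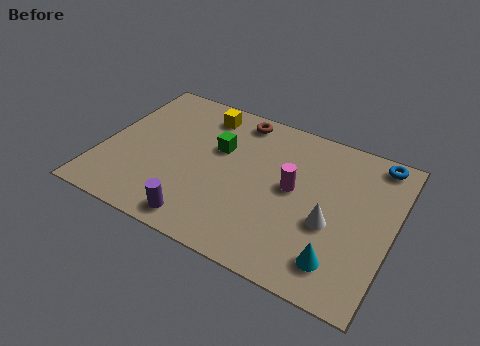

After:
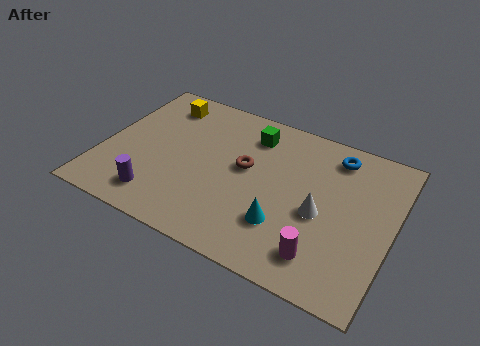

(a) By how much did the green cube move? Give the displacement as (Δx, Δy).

(1.1, 1.2)

The green cube was at about (4.2, 4.6) and moved to about (5.3, 5.8).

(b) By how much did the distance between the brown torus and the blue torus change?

-1.5

They were about 5.2 units apart before and 3.7 after — 1.5 units closer together.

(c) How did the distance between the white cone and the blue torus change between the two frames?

-0.9

They were about 3.8 units apart before and 2.9 after — 0.9 units closer together.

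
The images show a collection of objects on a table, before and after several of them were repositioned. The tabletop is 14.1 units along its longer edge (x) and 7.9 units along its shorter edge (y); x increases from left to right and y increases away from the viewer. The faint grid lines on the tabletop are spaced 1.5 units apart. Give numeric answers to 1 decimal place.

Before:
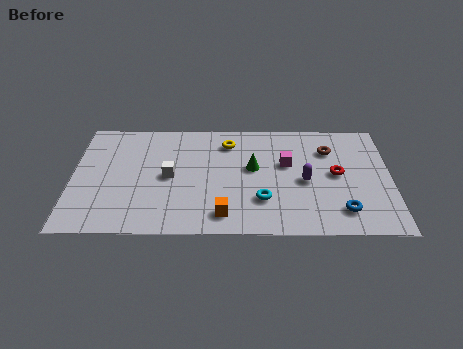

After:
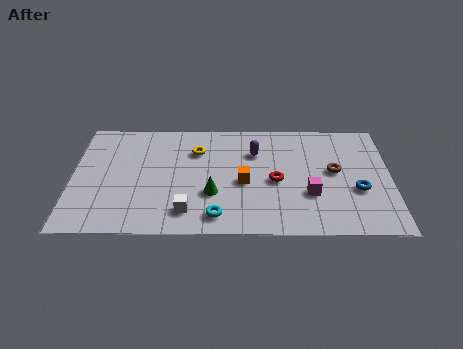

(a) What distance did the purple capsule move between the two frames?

3.0

The purple capsule was near (10.3, 3.6) before and (8.1, 5.6) after, so it travelled √(2.2² + 2.0²) ≈ 3.0 units.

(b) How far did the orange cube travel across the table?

2.4

The orange cube was near (6.7, 1.3) before and (7.6, 3.5) after, so it travelled √(0.9² + 2.2²) ≈ 2.4 units.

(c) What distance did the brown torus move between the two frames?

1.5

The brown torus moved from about (11.4, 5.8) to (11.6, 4.3), a distance of √(0.2² + 1.5²) ≈ 1.5.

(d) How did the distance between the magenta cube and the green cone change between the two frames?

+2.8

Before: roughly 1.5 units apart; after: 4.3. That's 2.8 units further apart.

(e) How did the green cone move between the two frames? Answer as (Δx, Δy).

(-1.8, -1.8)

The green cone started near (8.0, 4.5) and ended near (6.2, 2.7).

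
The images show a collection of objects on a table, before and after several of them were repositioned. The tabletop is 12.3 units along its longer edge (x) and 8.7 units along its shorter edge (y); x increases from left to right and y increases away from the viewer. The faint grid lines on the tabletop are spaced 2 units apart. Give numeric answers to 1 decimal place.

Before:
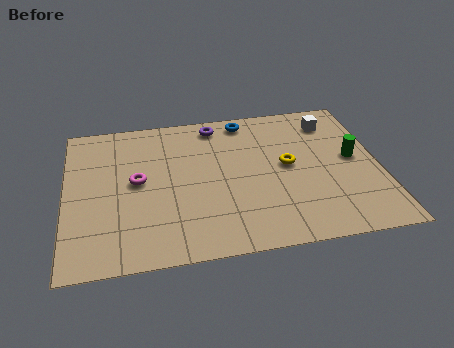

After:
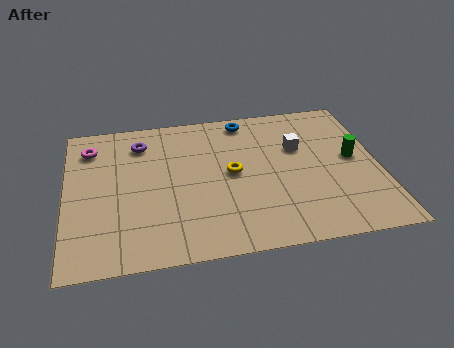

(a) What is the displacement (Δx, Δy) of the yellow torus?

(-2.2, -0.1)

The yellow torus was at about (8.7, 4.6) and moved to about (6.5, 4.5).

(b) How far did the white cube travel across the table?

2.0

The white cube moved from about (10.6, 7.0) to (9.2, 5.6), a distance of √(1.4² + 1.4²) ≈ 2.0.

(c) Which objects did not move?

the blue torus and the green cylinder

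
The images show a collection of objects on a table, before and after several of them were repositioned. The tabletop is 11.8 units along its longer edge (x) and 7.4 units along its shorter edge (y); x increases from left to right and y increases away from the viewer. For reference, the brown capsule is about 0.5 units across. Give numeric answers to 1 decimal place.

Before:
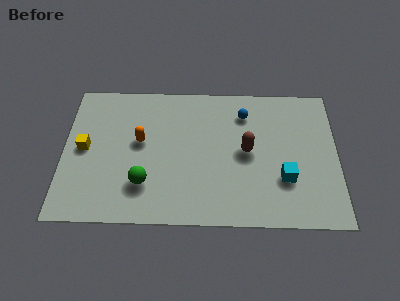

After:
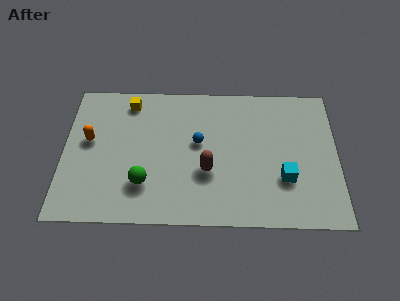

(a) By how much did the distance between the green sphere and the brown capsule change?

-2.0

The distance was about 4.8 in the first image and 2.8 in the second, so they moved 2.0 units closer together.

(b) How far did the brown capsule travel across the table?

2.0

From (7.9, 3.8) to (6.2, 2.7), the brown capsule covered √(1.7² + 1.1²) ≈ 2.0 units.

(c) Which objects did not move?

the green sphere and the cyan cube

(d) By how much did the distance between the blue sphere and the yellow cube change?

-3.5

They were about 7.2 units apart before and 3.7 after — 3.5 units closer together.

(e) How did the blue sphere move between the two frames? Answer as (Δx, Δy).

(-2.0, -1.6)

The blue sphere was at about (7.8, 5.8) and moved to about (5.8, 4.2).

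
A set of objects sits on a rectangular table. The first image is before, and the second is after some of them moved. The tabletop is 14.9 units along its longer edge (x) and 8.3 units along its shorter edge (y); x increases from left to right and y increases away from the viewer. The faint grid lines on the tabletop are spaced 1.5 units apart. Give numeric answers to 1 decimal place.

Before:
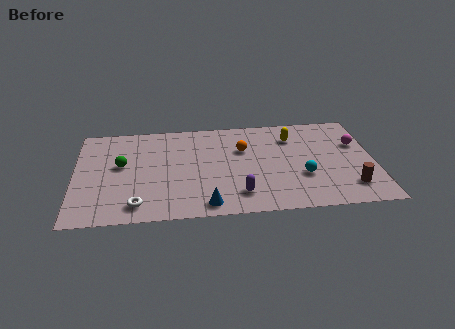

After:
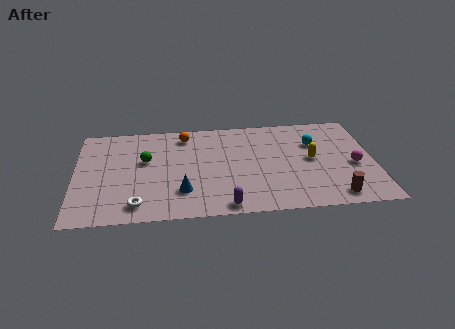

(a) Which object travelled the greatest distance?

the orange sphere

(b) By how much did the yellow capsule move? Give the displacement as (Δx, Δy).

(0.9, -2.0)

The yellow capsule was at about (10.9, 6.3) and moved to about (11.8, 4.3).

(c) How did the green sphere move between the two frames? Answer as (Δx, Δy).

(1.2, 0.3)

The green sphere was at about (2.3, 4.7) and moved to about (3.5, 5.0).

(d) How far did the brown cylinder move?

1.1

The brown cylinder was near (13.6, 1.8) before and (12.8, 1.1) after, so it travelled √(0.8² + 0.7²) ≈ 1.1 units.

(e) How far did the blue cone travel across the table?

1.7

From (6.5, 1.0) to (5.3, 2.2), the blue cone covered √(1.2² + 1.2²) ≈ 1.7 units.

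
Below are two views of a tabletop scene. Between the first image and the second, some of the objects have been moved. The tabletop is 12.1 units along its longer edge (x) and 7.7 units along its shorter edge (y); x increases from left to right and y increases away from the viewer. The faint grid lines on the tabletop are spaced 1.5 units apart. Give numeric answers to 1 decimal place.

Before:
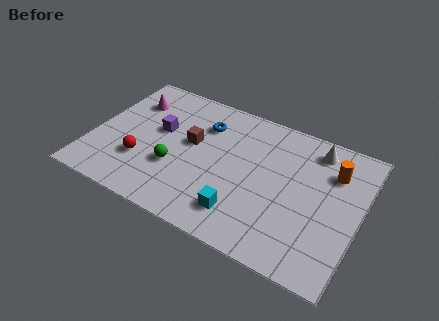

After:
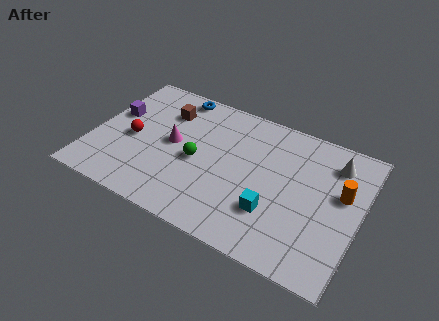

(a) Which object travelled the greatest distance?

the magenta cone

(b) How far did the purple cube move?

2.1

From (2.9, 4.5) to (0.8, 4.6), the purple cube covered √(2.1² + 0.1²) ≈ 2.1 units.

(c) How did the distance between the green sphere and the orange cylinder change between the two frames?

-0.9

Before: roughly 7.4 units apart; after: 6.5. That's 0.9 units closer together.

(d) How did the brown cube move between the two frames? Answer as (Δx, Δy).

(-1.4, 1.3)

The brown cube started near (4.4, 4.4) and ended near (3.0, 5.7).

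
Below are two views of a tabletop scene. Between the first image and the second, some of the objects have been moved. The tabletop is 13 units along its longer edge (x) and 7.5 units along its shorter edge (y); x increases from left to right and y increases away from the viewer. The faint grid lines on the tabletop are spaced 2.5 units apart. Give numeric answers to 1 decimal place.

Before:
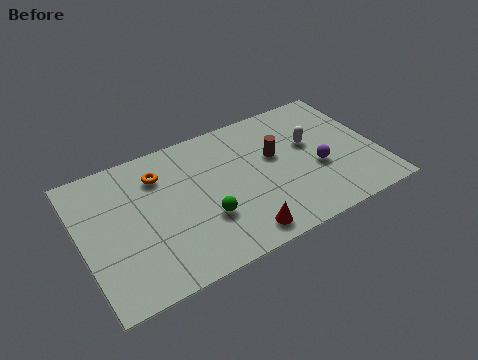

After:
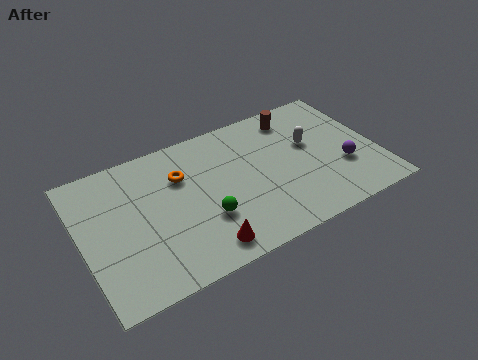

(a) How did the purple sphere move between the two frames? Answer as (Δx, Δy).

(1.1, -0.4)

The purple sphere was at about (10.3, 3.0) and moved to about (11.4, 2.6).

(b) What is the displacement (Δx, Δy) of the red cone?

(-1.6, 0.1)

The red cone started near (6.5, 1.0) and ended near (4.9, 1.1).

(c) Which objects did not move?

the white capsule and the green sphere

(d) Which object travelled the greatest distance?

the brown cylinder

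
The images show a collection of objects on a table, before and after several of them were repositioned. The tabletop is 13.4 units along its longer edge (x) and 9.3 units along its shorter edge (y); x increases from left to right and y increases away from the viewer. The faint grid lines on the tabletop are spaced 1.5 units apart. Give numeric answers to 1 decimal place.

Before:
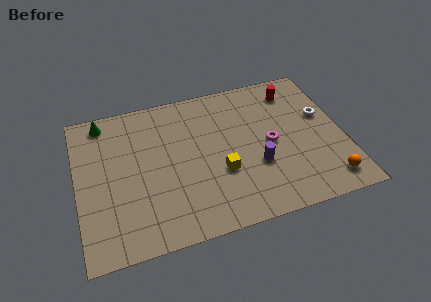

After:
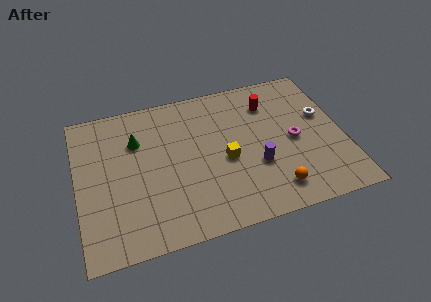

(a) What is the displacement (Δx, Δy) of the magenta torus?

(1.2, -0.1)

The magenta torus started near (9.7, 4.5) and ended near (10.9, 4.4).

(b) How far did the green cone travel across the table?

2.3

The green cone moved from about (1.5, 8.2) to (3.1, 6.5), a distance of √(1.6² + 1.7²) ≈ 2.3.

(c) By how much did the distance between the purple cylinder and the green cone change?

-2.3

They were about 8.9 units apart before and 6.6 after — 2.3 units closer together.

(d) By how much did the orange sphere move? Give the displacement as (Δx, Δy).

(-2.7, 0.2)

The orange sphere was at about (12.3, 1.4) and moved to about (9.6, 1.6).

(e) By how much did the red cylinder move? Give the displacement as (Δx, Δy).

(-1.3, -0.5)

The red cylinder was at about (11.2, 7.6) and moved to about (9.9, 7.1).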